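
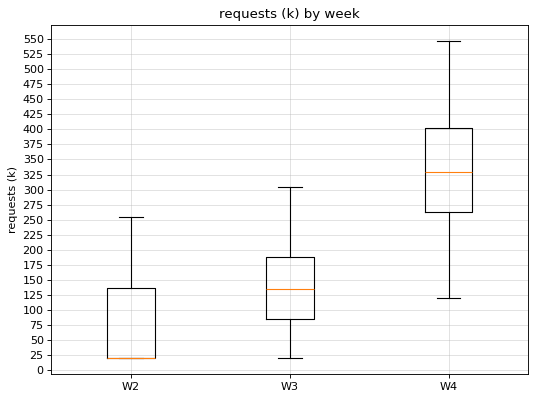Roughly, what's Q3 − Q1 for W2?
≈ 100

Q3 ≈ 125, Q1 ≈ 25; IQR ≈ 100.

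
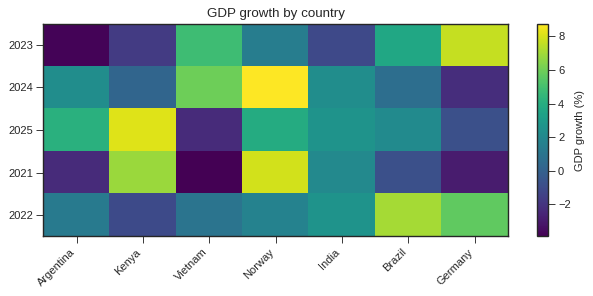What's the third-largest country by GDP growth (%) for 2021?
Top 4 for 2021: Norway ≈ 8, Kenya ≈ 6, India ≈ 2, Brazil ≈ 0.

India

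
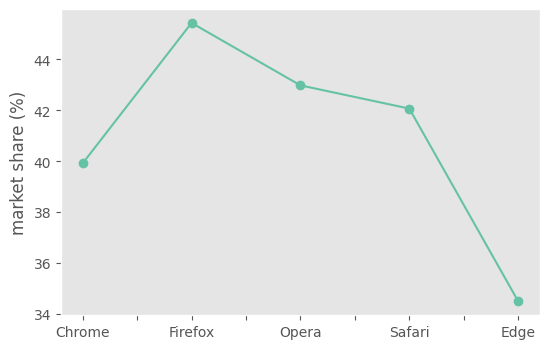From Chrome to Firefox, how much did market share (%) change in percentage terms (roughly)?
Chrome ≈ 40, Firefox ≈ 45; (45 − 40) / 40 ≈ +12.5%.

≈ +12.5%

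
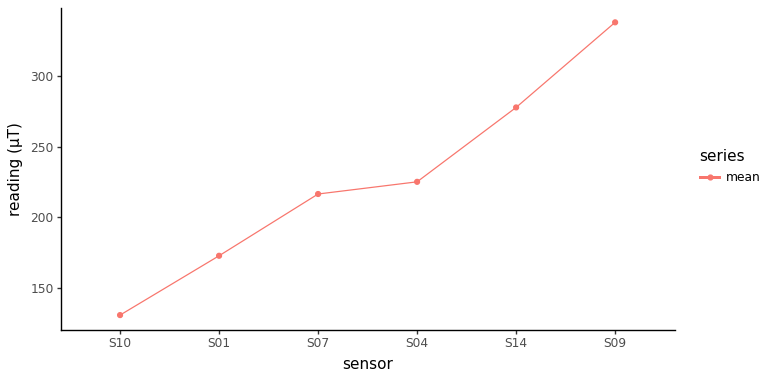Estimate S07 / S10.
≈ 1.57×

S07 ≈ 220, S10 ≈ 140; 220/140 ≈ 1.57.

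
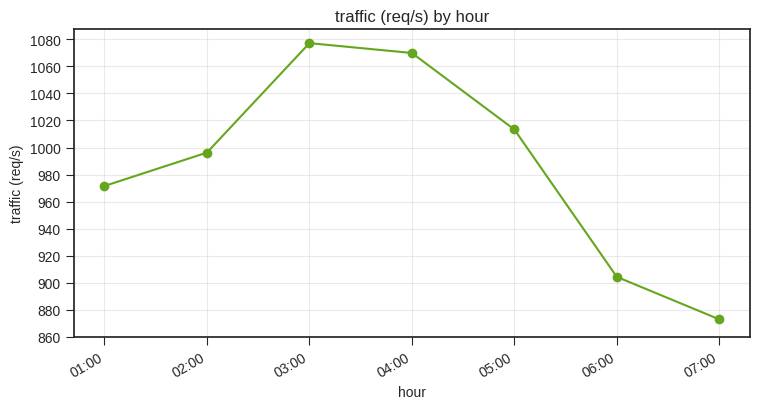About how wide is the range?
≈ 200

Max 03:00 ≈ 1080, min 07:00 ≈ 880; range ≈ 200.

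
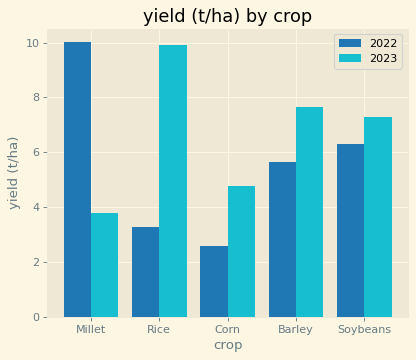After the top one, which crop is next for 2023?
Top 3 for 2023: Rice ≈ 10, Barley ≈ 8, Soybeans ≈ 7.

Barley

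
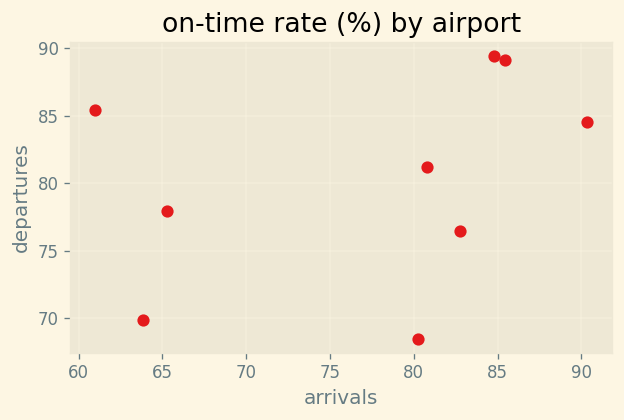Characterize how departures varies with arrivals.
positive, weak

Points are positively correlated; weak (|r| ≈ 0.3).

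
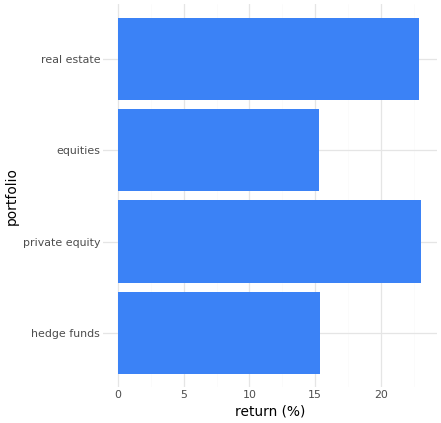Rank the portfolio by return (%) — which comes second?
Top 3: private equity ≈ 24, real estate ≈ 22, hedge funds ≈ 16.

real estate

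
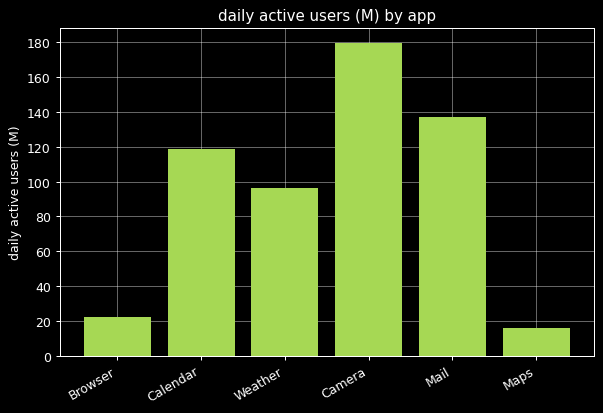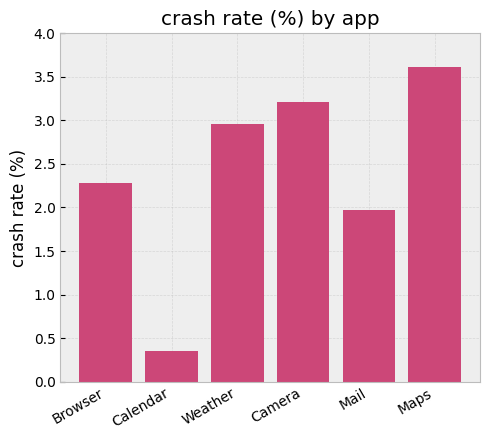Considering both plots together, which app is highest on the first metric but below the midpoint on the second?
Mail

Chart 2 median crash rate (%) ≈ 2.5; below-median apps: Browser, Calendar, Mail. Among those, Mail has the highest daily active users (M) (≈ 140).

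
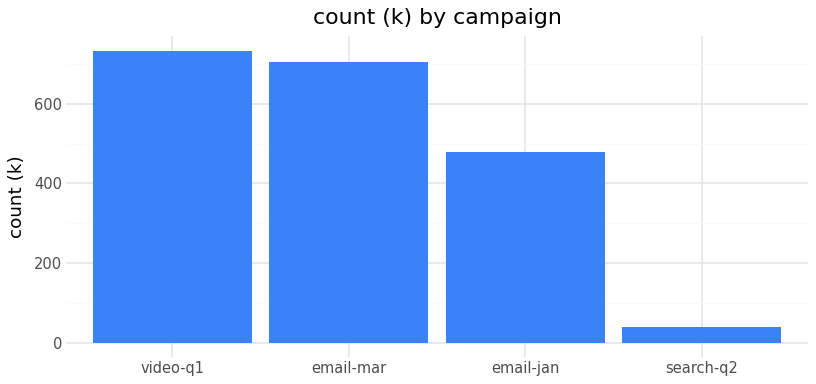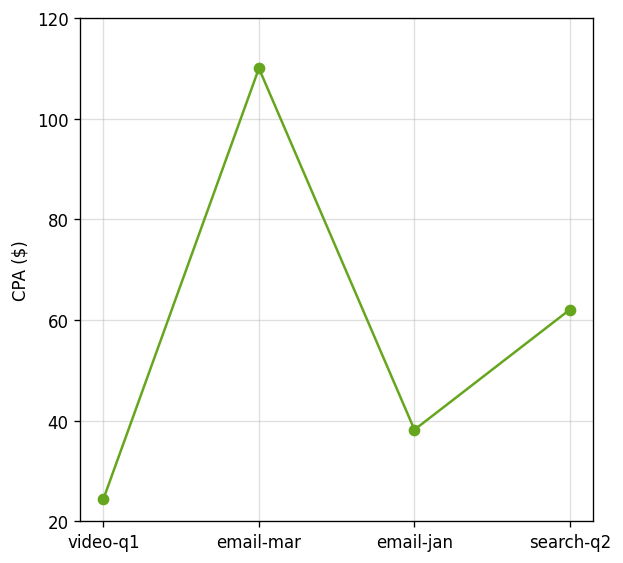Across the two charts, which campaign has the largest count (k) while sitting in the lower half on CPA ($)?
Chart 2 median CPA ($) ≈ 60; below-median campaigns: video-q1, email-jan. Among those, video-q1 has the highest count (k) (≈ 700).

video-q1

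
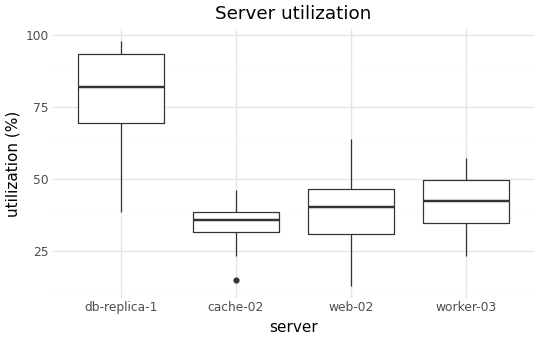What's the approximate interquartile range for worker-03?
Q3 ≈ 50, Q1 ≈ 35; IQR ≈ 15.

≈ 15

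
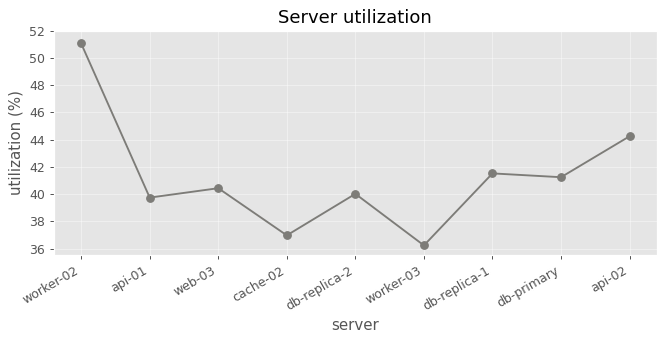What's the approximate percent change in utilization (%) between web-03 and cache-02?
web-03 ≈ 40, cache-02 ≈ 36; (36 − 40) / 40 ≈ -10%.

≈ -10%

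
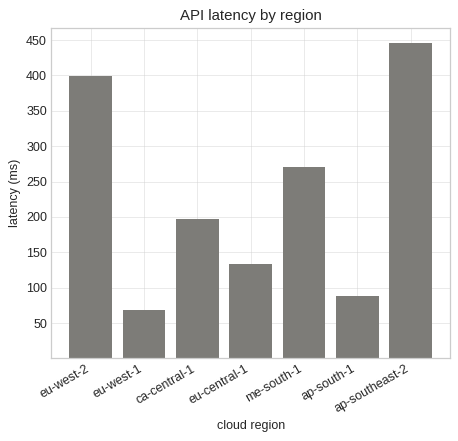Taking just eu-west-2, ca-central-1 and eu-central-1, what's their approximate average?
(400 + 200 + 150) / 3 ≈ 250.

≈ 250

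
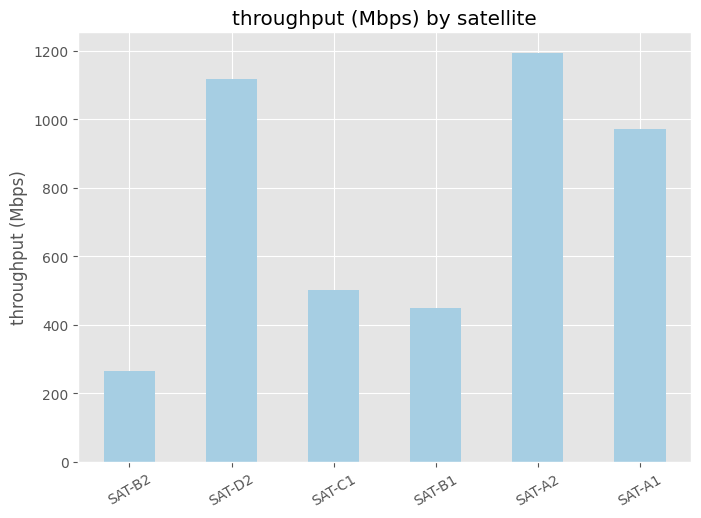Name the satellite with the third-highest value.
SAT-A1

Top 4: SAT-A2 ≈ 1200, SAT-D2 ≈ 1100, SAT-A1 ≈ 1000, SAT-C1 ≈ 500.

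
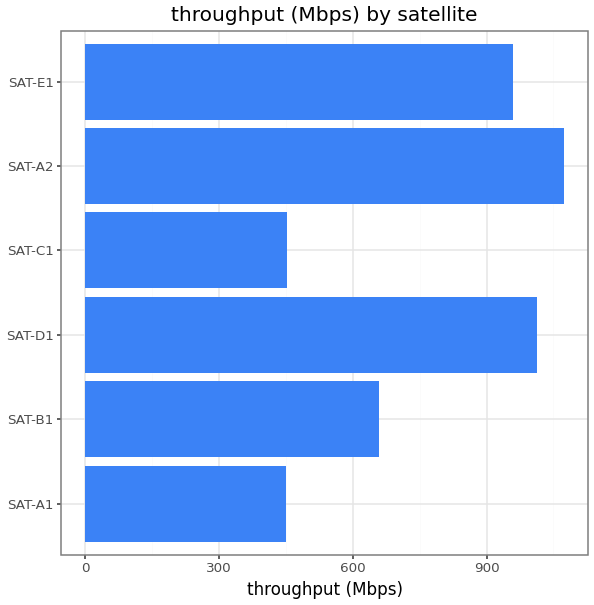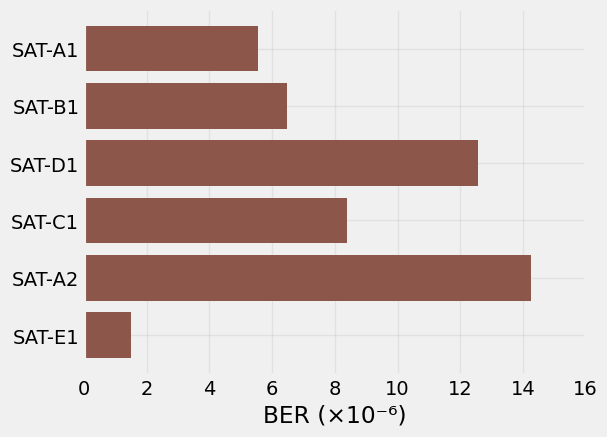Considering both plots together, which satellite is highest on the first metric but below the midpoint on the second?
Chart 2 median BER (×10⁻⁶) ≈ 8; below-median satellites: SAT-A1, SAT-B1, SAT-E1. Among those, SAT-E1 has the highest throughput (Mbps) (≈ 1000).

SAT-E1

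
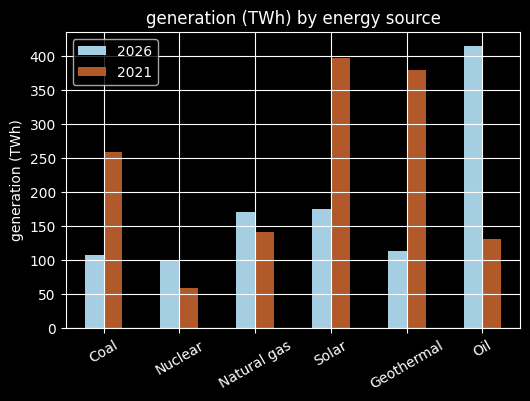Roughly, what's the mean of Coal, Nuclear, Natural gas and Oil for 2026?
(100 + 100 + 150 + 400) / 4 ≈ 188.

≈ 188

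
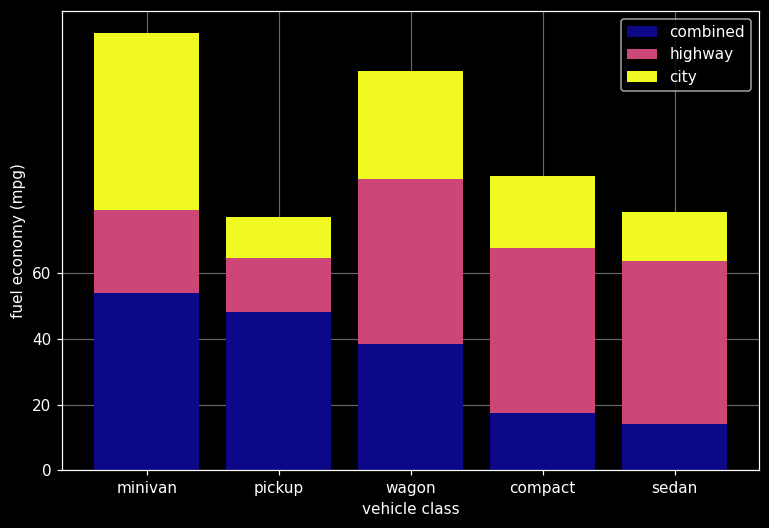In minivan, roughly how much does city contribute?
city top ≈ 140, bottom ≈ 80; segment ≈ 60.

≈ 60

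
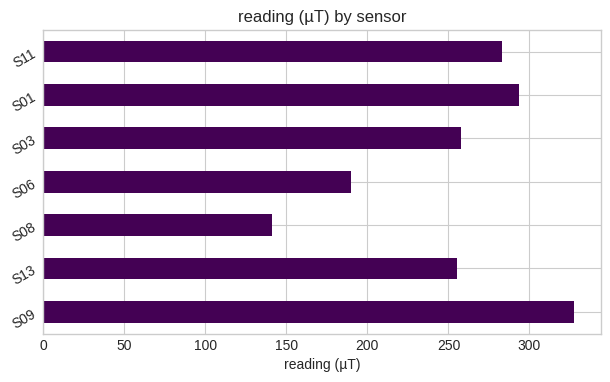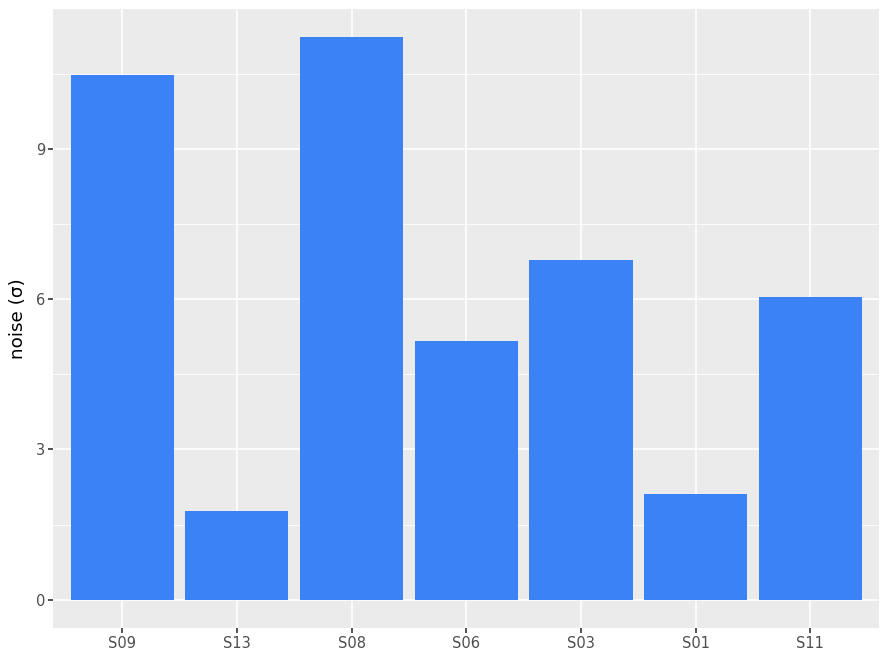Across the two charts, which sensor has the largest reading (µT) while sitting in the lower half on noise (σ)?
Chart 2 median noise (σ) ≈ 6; below-median sensors: S13, S06, S01. Among those, S01 has the highest reading (µT) (≈ 300).

S01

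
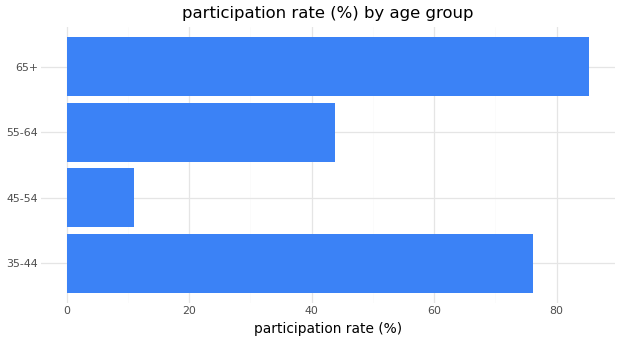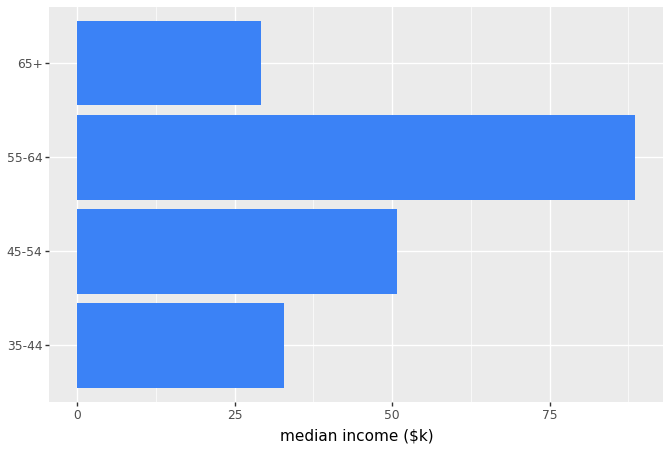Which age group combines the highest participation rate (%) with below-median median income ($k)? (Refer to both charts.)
65+

Chart 2 median median income ($k) ≈ 40; below-median age groups: 35-44, 65+. Among those, 65+ has the highest participation rate (%) (≈ 90).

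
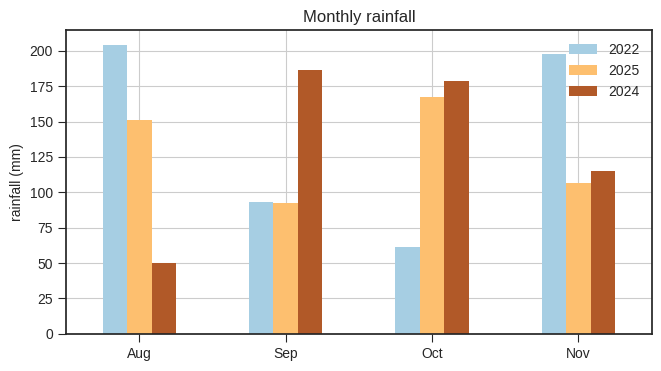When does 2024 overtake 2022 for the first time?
Sep

Aug: 2024 ≈ 40 vs 2022 ≈ 200 (not yet); Sep: 2024 ≈ 180 vs 2022 ≈ 100 (first crossover).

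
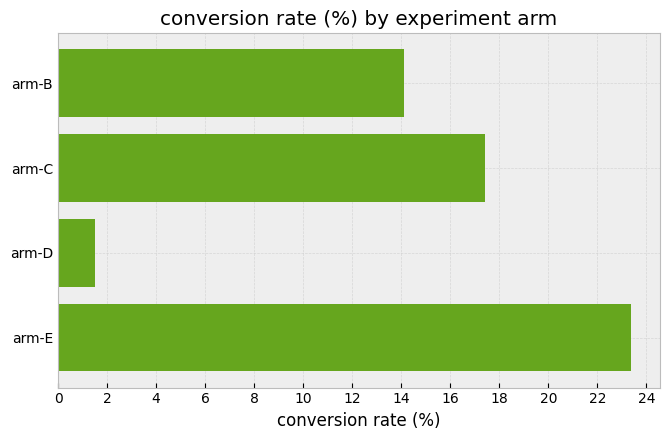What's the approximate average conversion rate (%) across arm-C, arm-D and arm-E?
≈ 15

(18 + 2 + 24) / 3 ≈ 15.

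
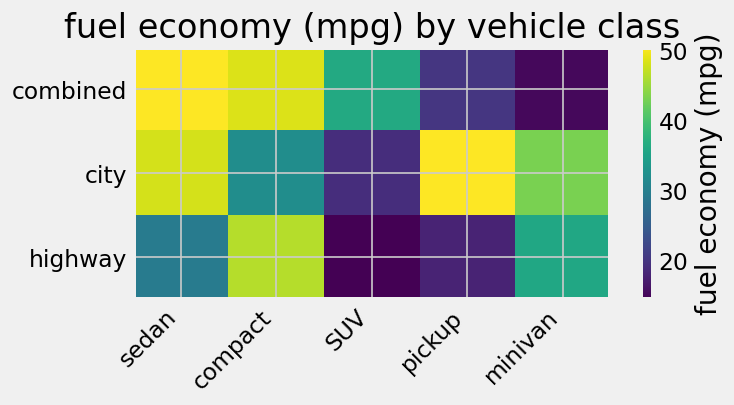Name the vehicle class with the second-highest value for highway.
minivan

Top 3 for highway: compact ≈ 45, minivan ≈ 35, sedan ≈ 30.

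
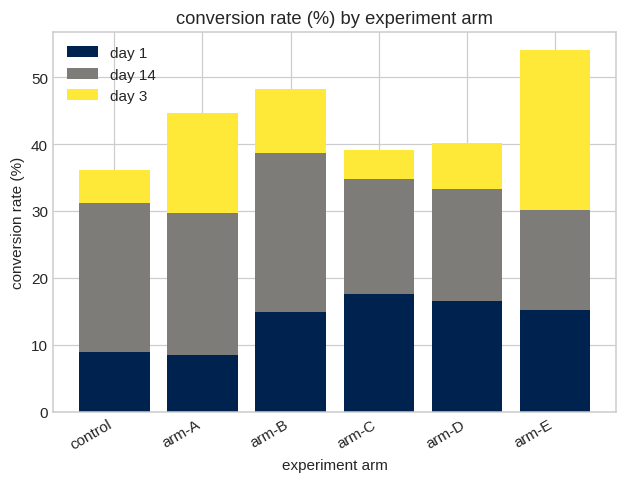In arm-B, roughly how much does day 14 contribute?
≈ 25

day 14 top ≈ 40, bottom ≈ 15; segment ≈ 25.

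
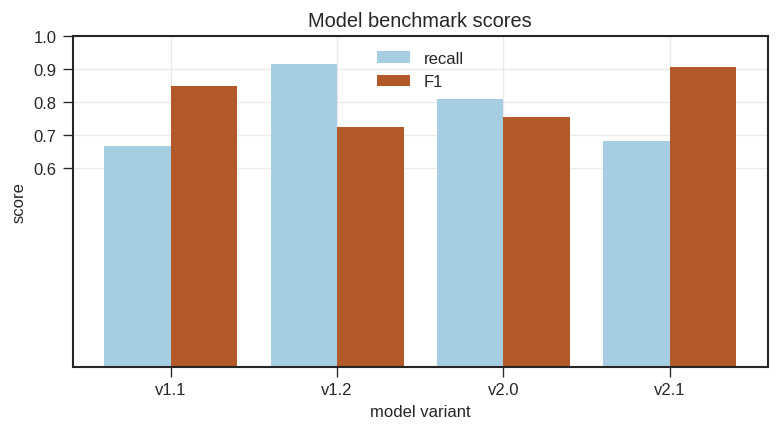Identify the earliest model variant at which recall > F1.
v1.2

v1.1: recall ≈ 0.7 vs F1 ≈ 0.8 (not yet); v1.2: recall ≈ 0.9 vs F1 ≈ 0.7 (first crossover).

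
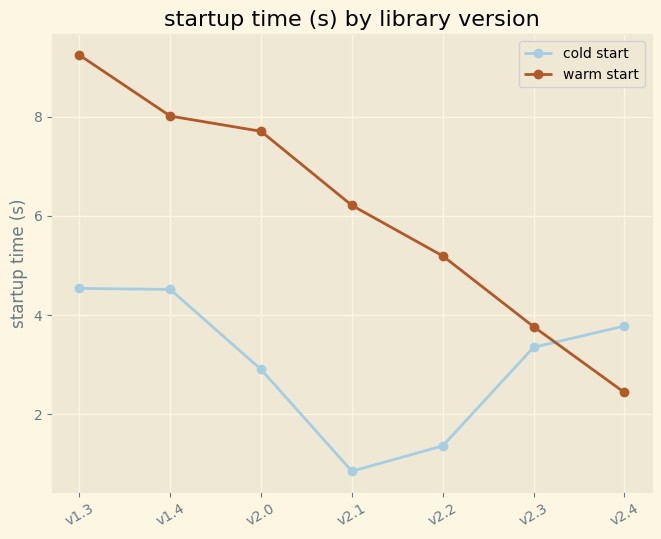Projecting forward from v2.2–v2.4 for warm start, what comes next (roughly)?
≈ 0.5

Last three: 5, 4, 2 → slope ≈ -1.5/step → next ≈ 0.5.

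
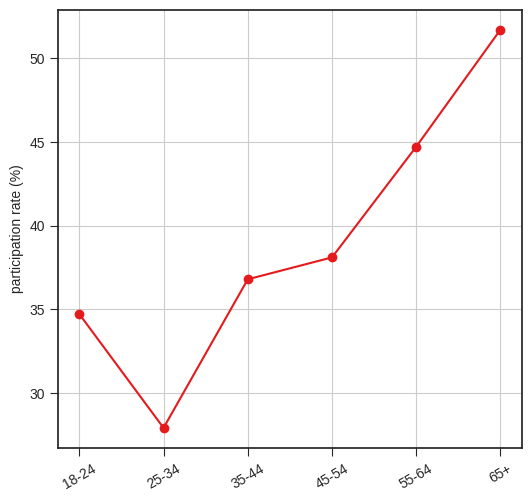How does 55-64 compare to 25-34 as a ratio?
55-64 ≈ 44, 25-34 ≈ 28; 44/28 ≈ 1.57.

≈ 1.57×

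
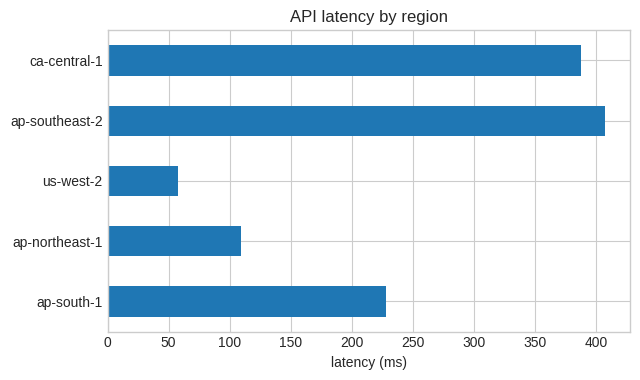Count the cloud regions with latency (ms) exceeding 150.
3

Above 150: ap-south-1, ap-southeast-2, ca-central-1.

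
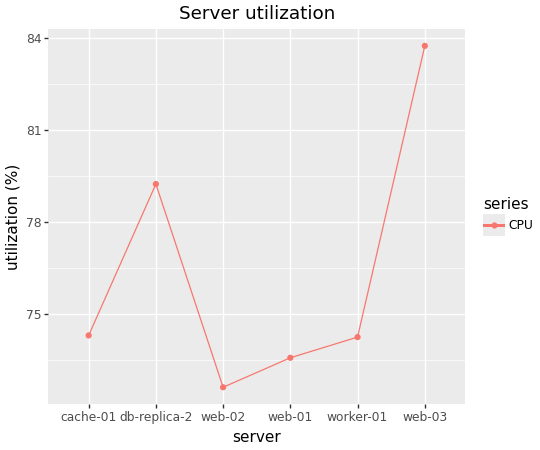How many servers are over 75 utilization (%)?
Above 75: db-replica-2, web-03.

2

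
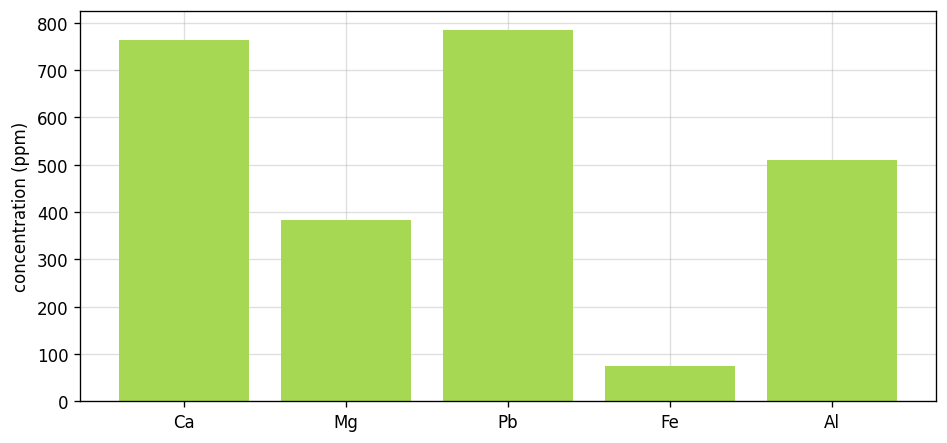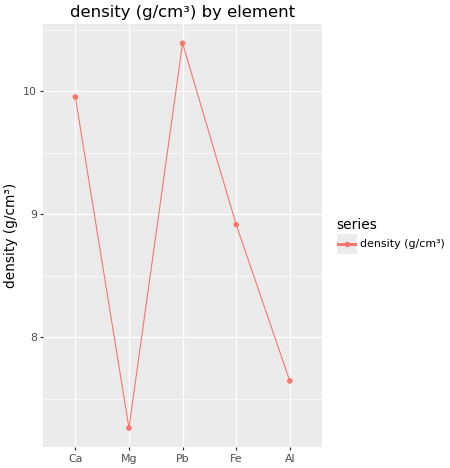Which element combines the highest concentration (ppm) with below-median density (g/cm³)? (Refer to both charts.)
Al

Chart 2 median density (g/cm³) ≈ 9; below-median elements: Mg, Al. Among those, Al has the highest concentration (ppm) (≈ 500).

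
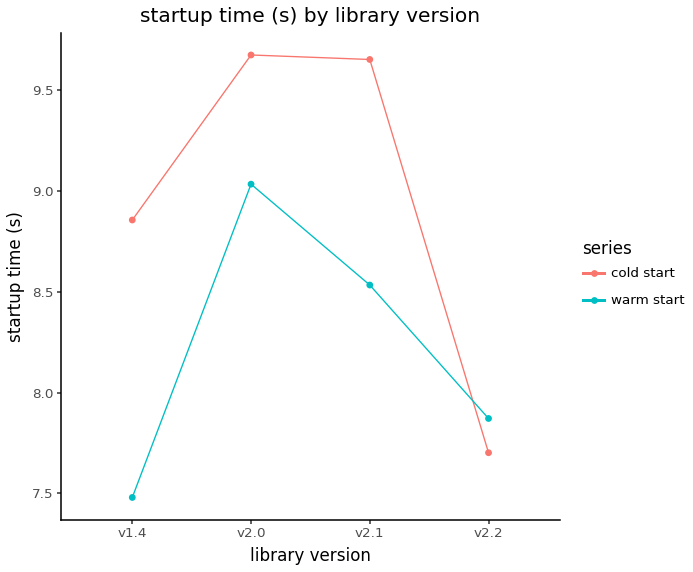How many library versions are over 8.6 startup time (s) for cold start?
Above 8.6: v1.4, v2.0, v2.1.

3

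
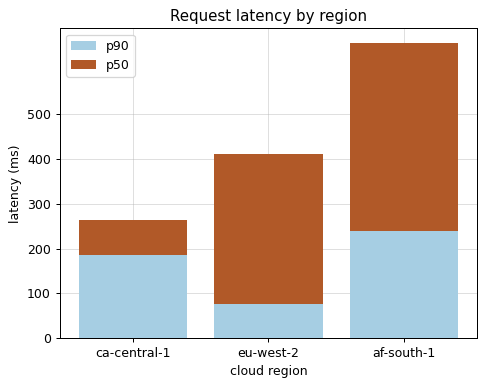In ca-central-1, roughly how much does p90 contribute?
≈ 200

p90 top ≈ 200, bottom ≈ 0; segment ≈ 200.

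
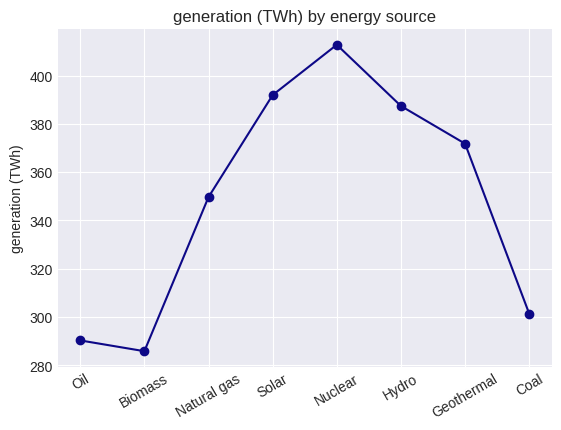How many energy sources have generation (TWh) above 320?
5

Above 320: Natural gas, Solar, Nuclear, Hydro, Geothermal.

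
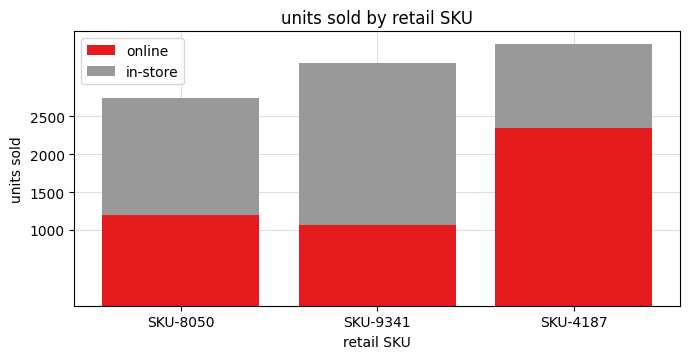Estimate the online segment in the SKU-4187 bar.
≈ 2500

online top ≈ 2500, bottom ≈ 0; segment ≈ 2500.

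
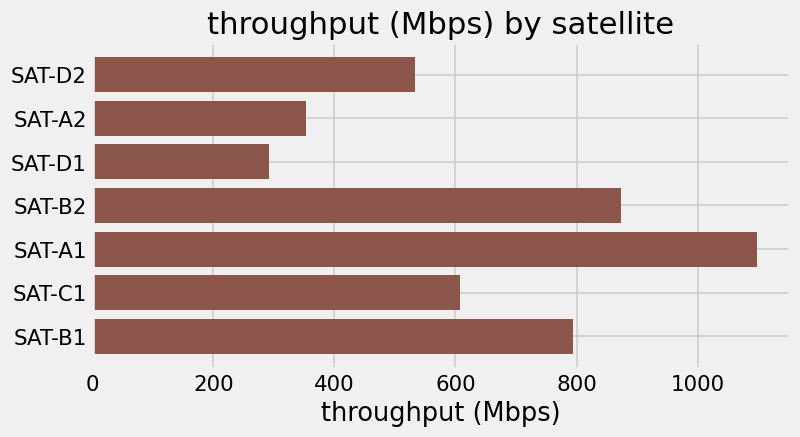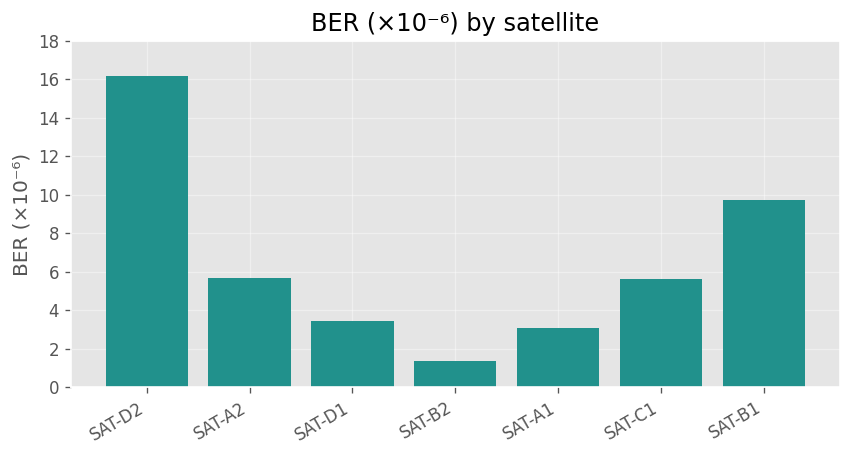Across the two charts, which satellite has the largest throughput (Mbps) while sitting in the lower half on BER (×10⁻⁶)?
SAT-A1

Chart 2 median BER (×10⁻⁶) ≈ 6; below-median satellites: SAT-D1, SAT-B2, SAT-A1. Among those, SAT-A1 has the highest throughput (Mbps) (≈ 1000).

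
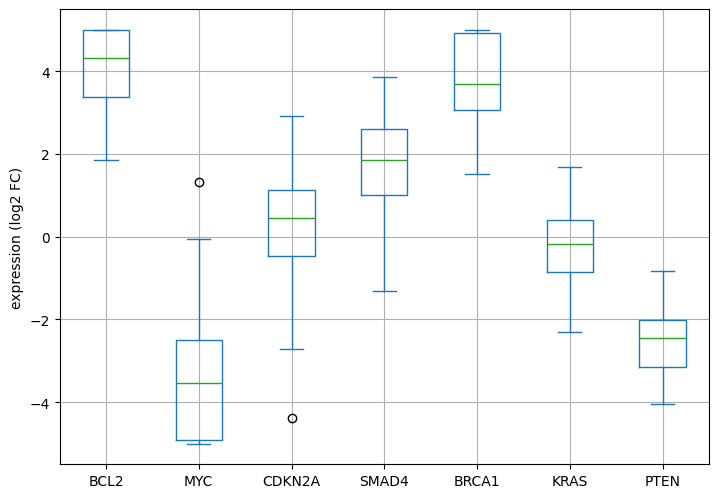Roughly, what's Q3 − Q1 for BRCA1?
Q3 ≈ 5, Q1 ≈ 3; IQR ≈ 2.

≈ 2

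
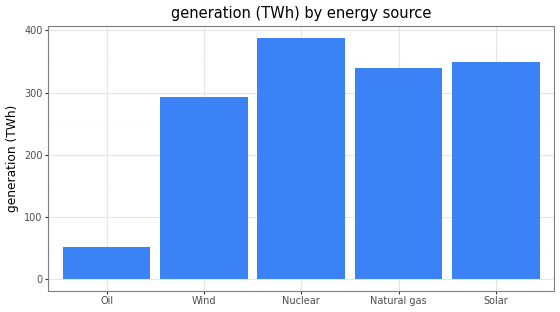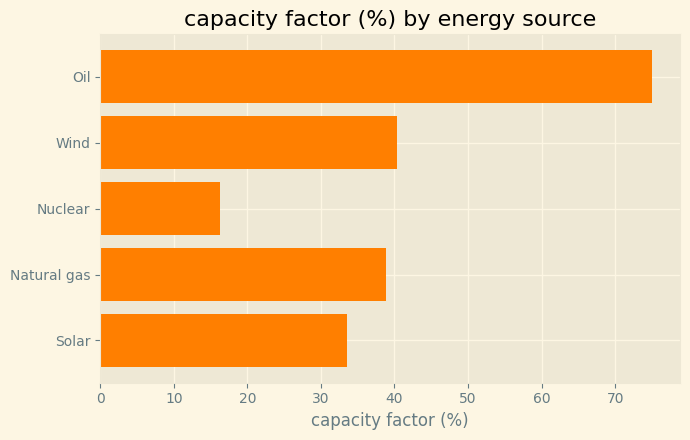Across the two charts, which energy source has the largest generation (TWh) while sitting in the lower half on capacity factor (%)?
Chart 2 median capacity factor (%) ≈ 40; below-median energy sources: Nuclear, Solar. Among those, Nuclear has the highest generation (TWh) (≈ 400).

Nuclear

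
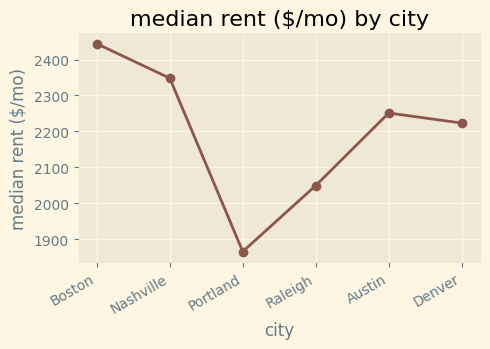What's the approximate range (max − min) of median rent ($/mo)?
Max Boston ≈ 2450, min Portland ≈ 1850; range ≈ 600.

≈ 600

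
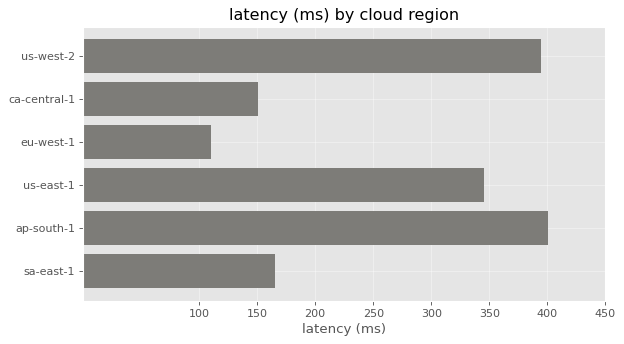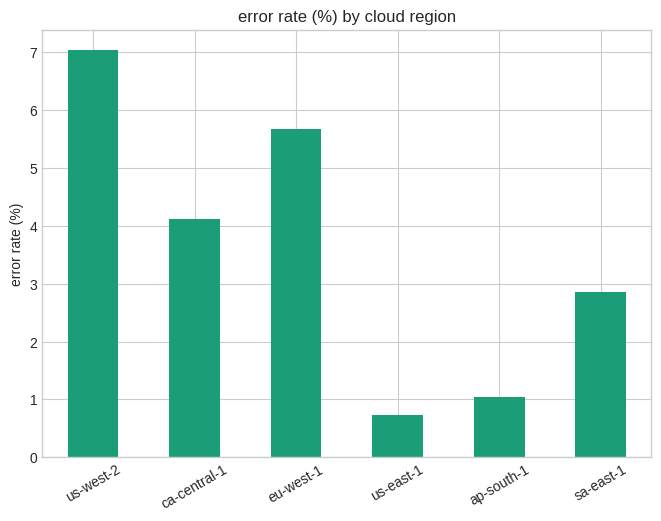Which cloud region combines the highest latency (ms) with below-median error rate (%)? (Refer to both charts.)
Chart 2 median error rate (%) ≈ 3; below-median cloud regions: us-east-1, ap-south-1, sa-east-1. Among those, ap-south-1 has the highest latency (ms) (≈ 400).

ap-south-1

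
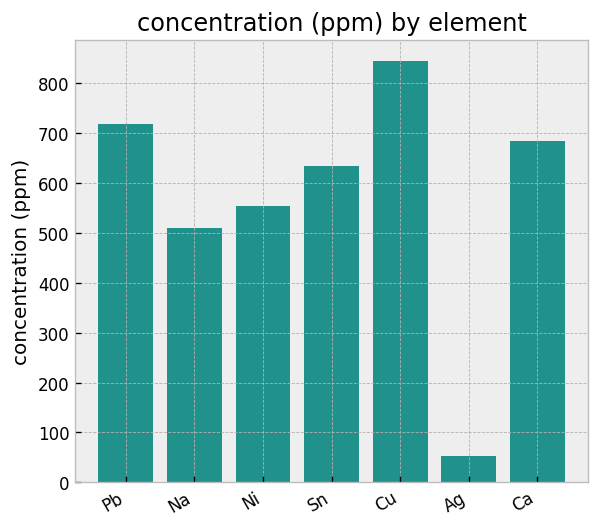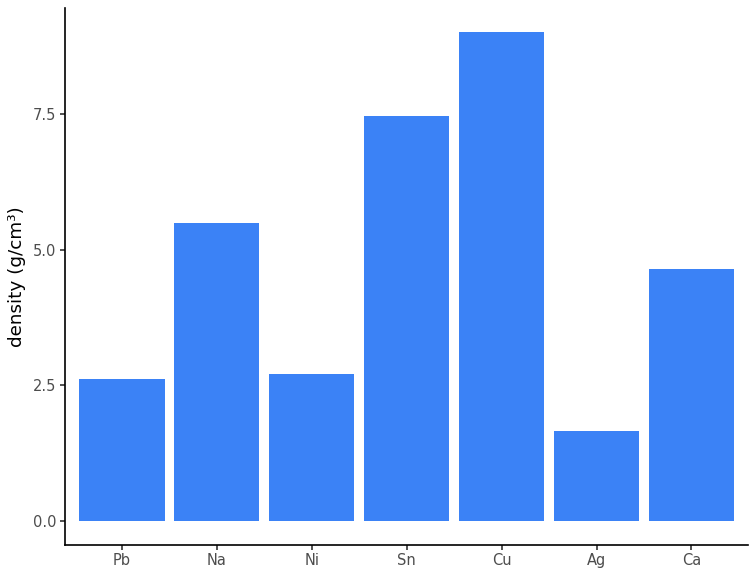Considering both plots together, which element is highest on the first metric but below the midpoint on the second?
Pb

Chart 2 median density (g/cm³) ≈ 5; below-median elements: Pb, Ni, Ag. Among those, Pb has the highest concentration (ppm) (≈ 700).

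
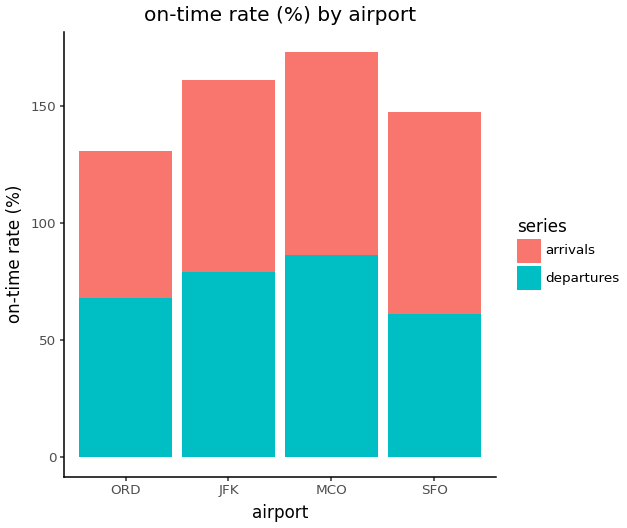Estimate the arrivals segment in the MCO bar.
arrivals top ≈ 180, bottom ≈ 80; segment ≈ 100.

≈ 100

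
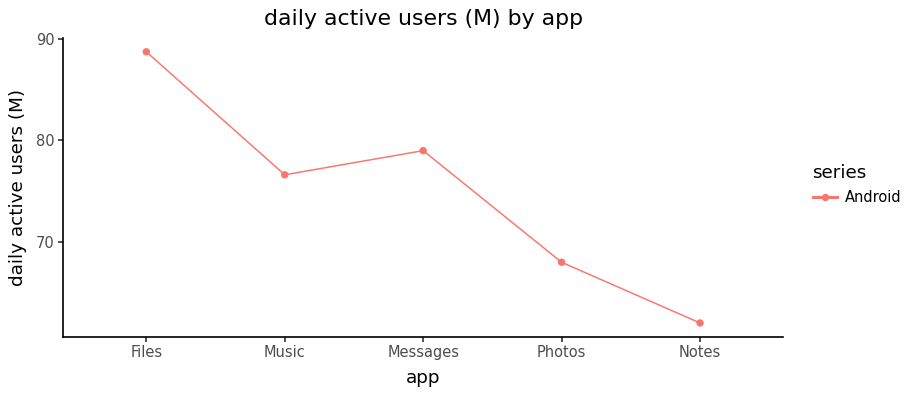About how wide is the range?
Max Files ≈ 90, min Notes ≈ 60; range ≈ 30.

≈ 30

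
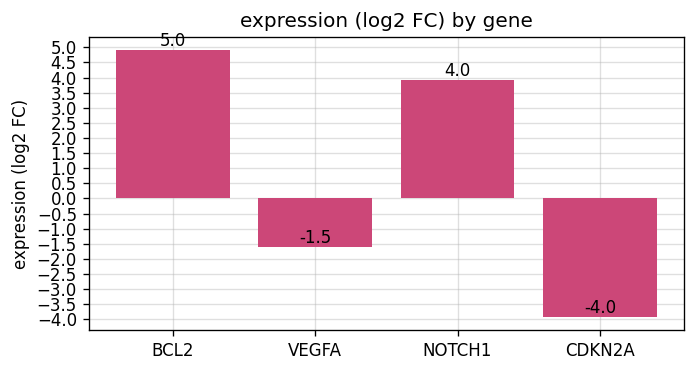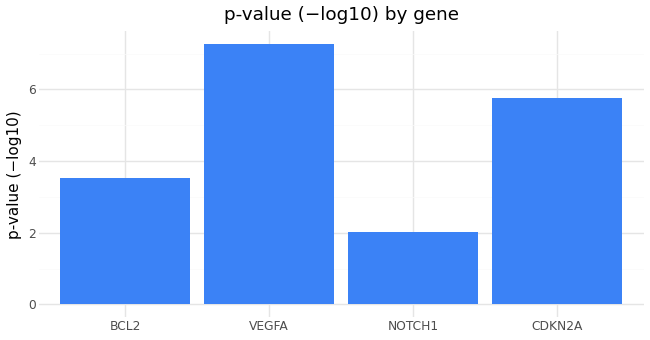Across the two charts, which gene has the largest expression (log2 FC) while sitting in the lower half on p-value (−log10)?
Chart 2 median p-value (−log10) ≈ 5; below-median genes: BCL2, NOTCH1. Among those, BCL2 has the highest expression (log2 FC) (≈ 5).

BCL2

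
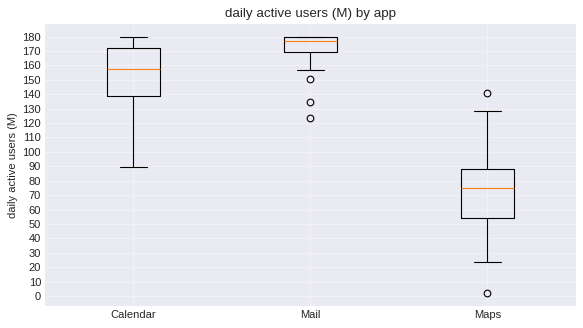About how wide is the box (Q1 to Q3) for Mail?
≈ 10

Q3 ≈ 180, Q1 ≈ 170; IQR ≈ 10.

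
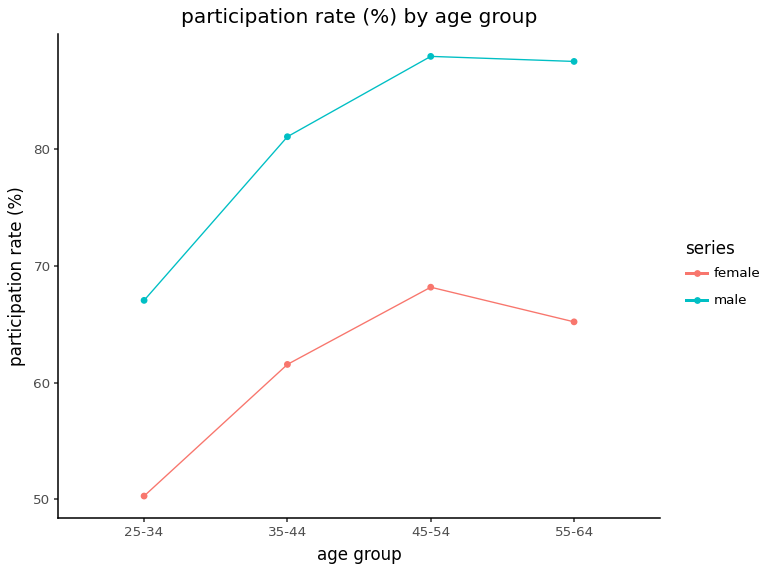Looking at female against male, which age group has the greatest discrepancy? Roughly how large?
55-64, ≈ 25 %

55-64: female ≈ 65, male ≈ 90 → gap ≈ 25. Next-largest (45-54) is only ≈ 20.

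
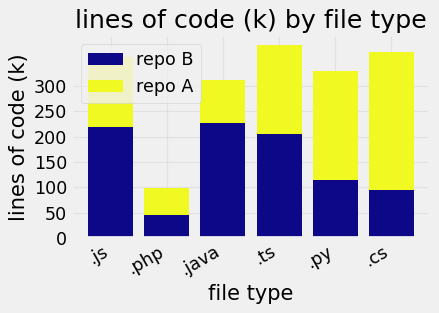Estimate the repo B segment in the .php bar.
≈ 50

repo B top ≈ 50, bottom ≈ 0; segment ≈ 50.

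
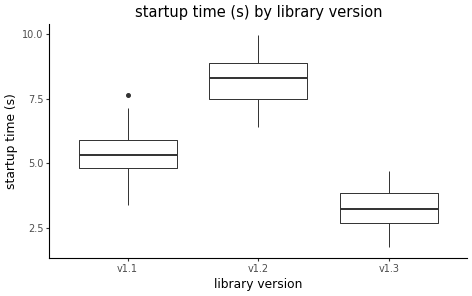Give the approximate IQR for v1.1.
Q3 ≈ 6.0, Q1 ≈ 5.0; IQR ≈ 1.0.

≈ 1.0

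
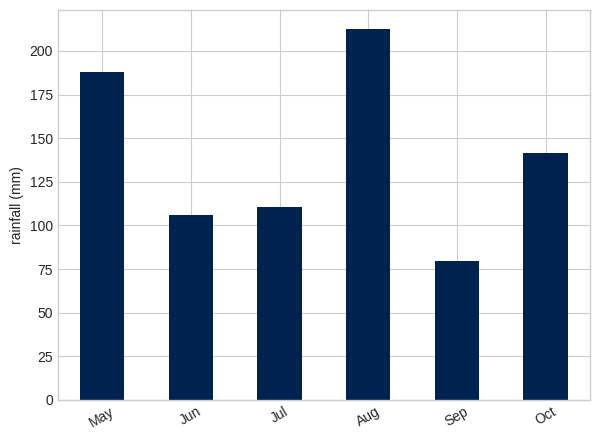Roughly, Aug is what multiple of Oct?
≈ 1.57×

Aug ≈ 220, Oct ≈ 140; 220/140 ≈ 1.57.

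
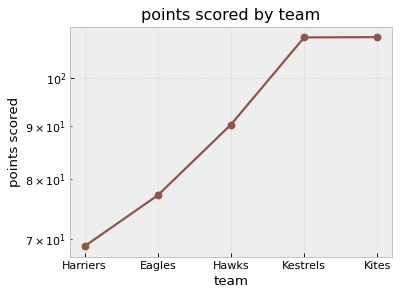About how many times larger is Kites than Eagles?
Kites ≈ 110, Eagles ≈ 75; 110/75 ≈ 1.47.

≈ 1.47×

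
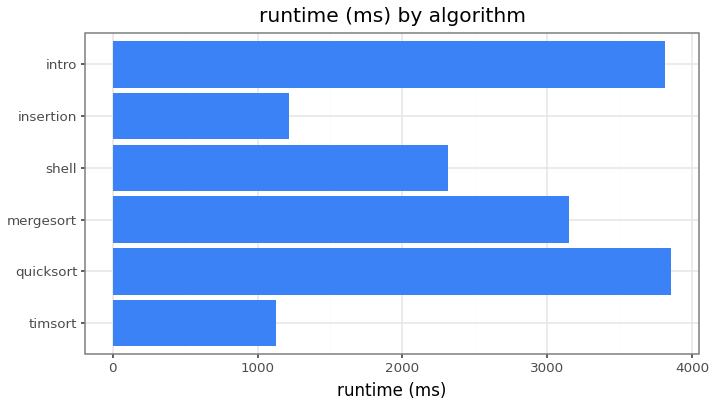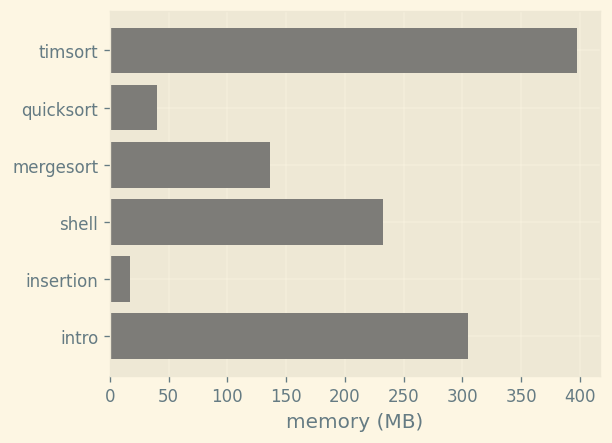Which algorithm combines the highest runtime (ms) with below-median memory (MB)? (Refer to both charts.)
quicksort

Chart 2 median memory (MB) ≈ 200; below-median algorithms: quicksort, mergesort, insertion. Among those, quicksort has the highest runtime (ms) (≈ 4000).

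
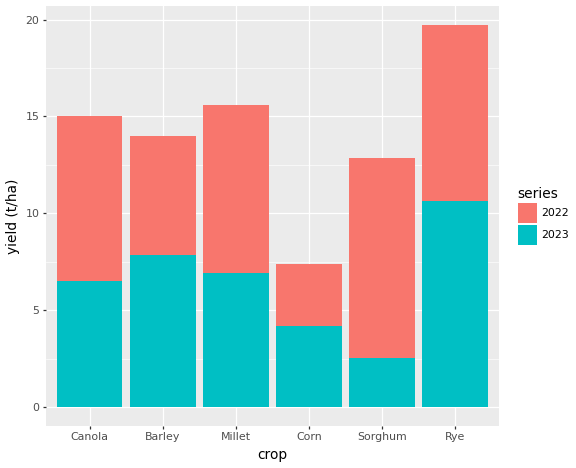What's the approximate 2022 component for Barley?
2022 top ≈ 14, bottom ≈ 8; segment ≈ 6.

≈ 6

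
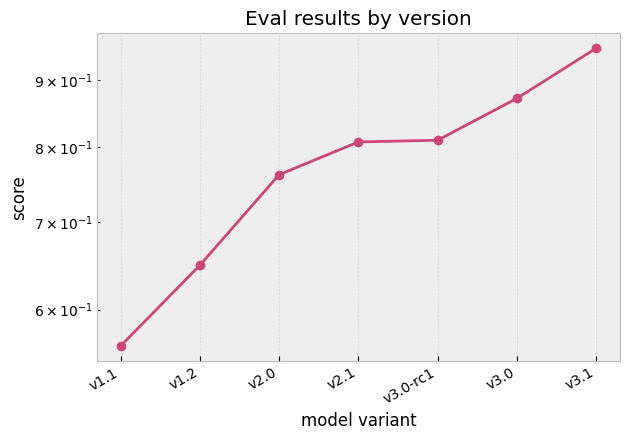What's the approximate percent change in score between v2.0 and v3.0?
v2.0 ≈ 0.75, v3.0 ≈ 0.85; (0.85 − 0.75) / 0.75 ≈ +13.3%.

≈ +13.3%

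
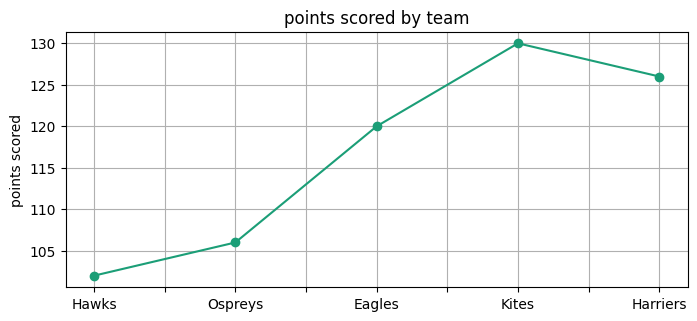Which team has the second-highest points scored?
Top 3: Kites ≈ 130, Harriers ≈ 125, Eagles ≈ 120.

Harriers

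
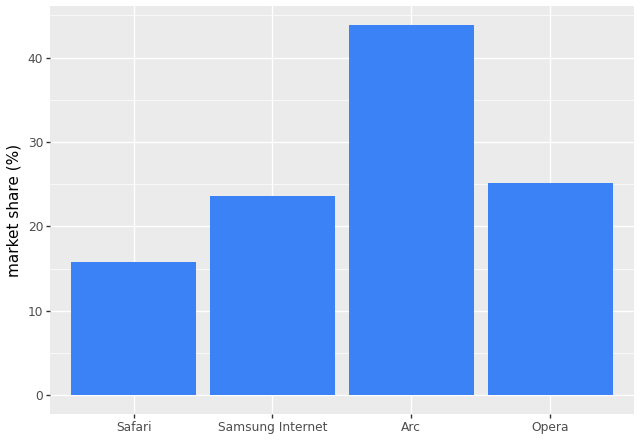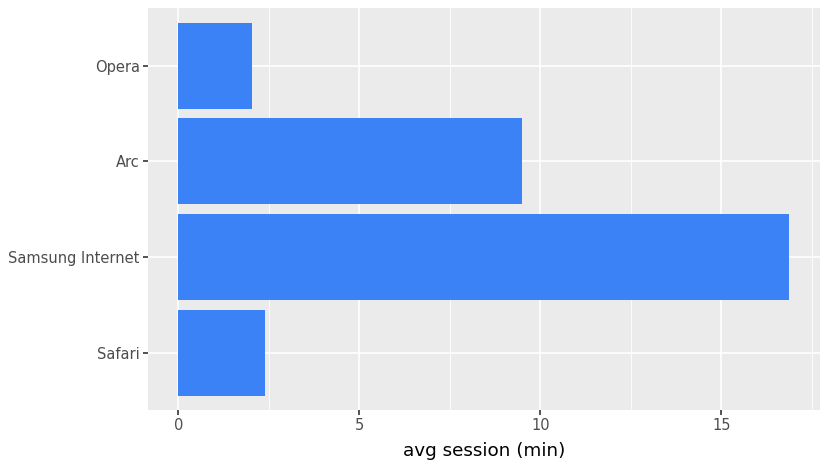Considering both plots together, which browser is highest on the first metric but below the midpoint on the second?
Chart 2 median avg session (min) ≈ 6; below-median browsers: Safari, Opera. Among those, Opera has the highest market share (%) (≈ 25).

Opera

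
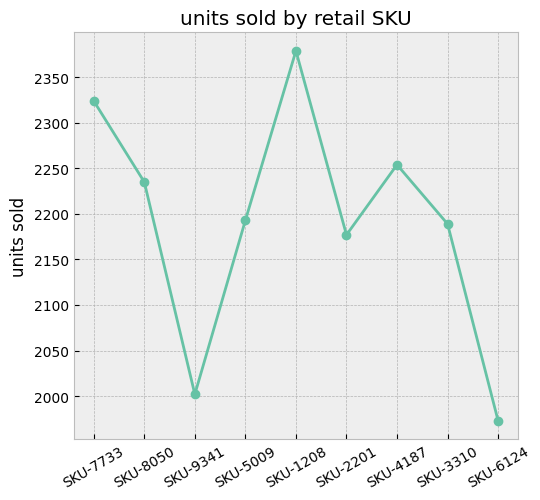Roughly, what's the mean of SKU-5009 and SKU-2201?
(2200 + 2200) / 2 ≈ 2200.

≈ 2200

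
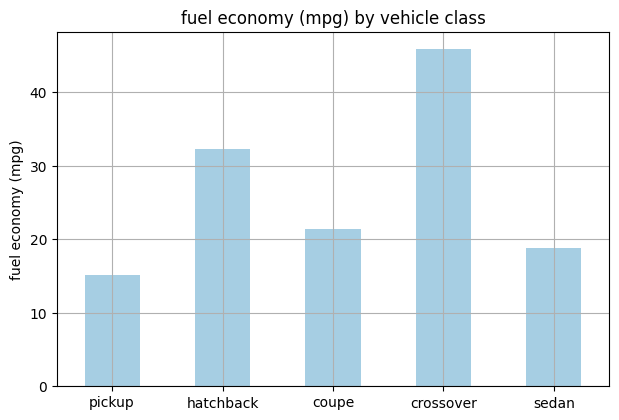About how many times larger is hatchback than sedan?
hatchback ≈ 30, sedan ≈ 20; 30/20 ≈ 1.5.

≈ 1.5×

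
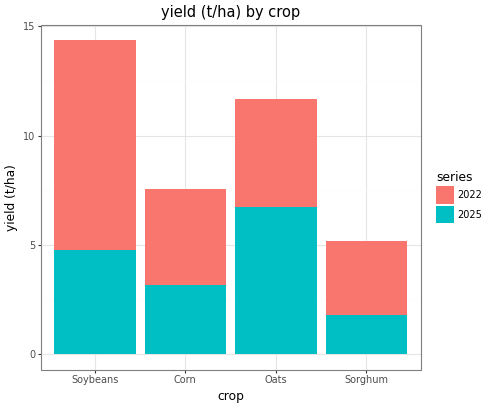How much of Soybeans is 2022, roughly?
2022 top ≈ 14, bottom ≈ 4; segment ≈ 10.

≈ 10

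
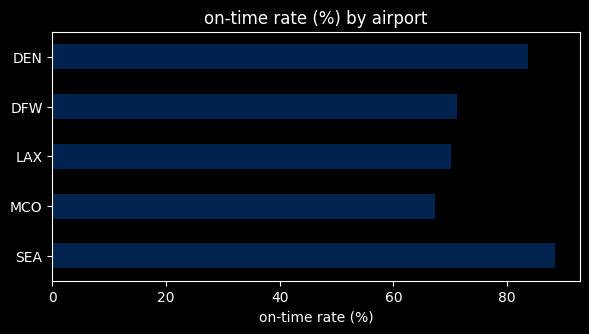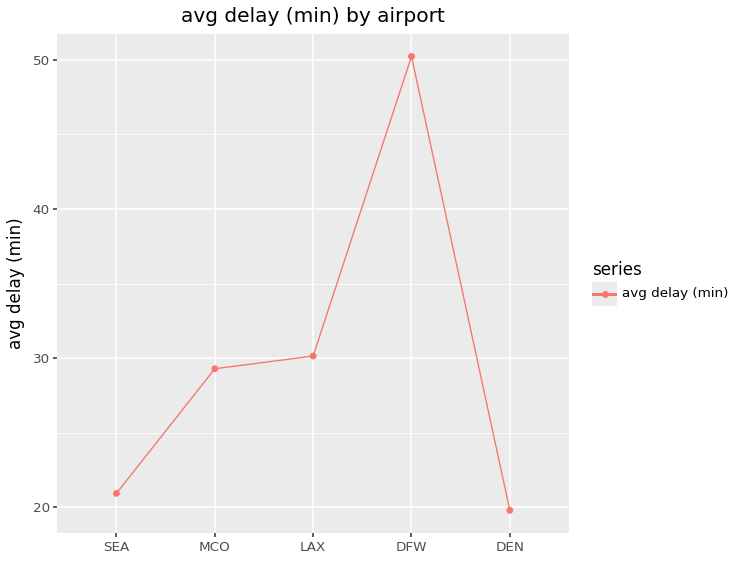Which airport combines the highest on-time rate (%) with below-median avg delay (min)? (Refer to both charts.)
Chart 2 median avg delay (min) ≈ 30; below-median airports: SEA, DEN. Among those, SEA has the highest on-time rate (%) (≈ 90).

SEA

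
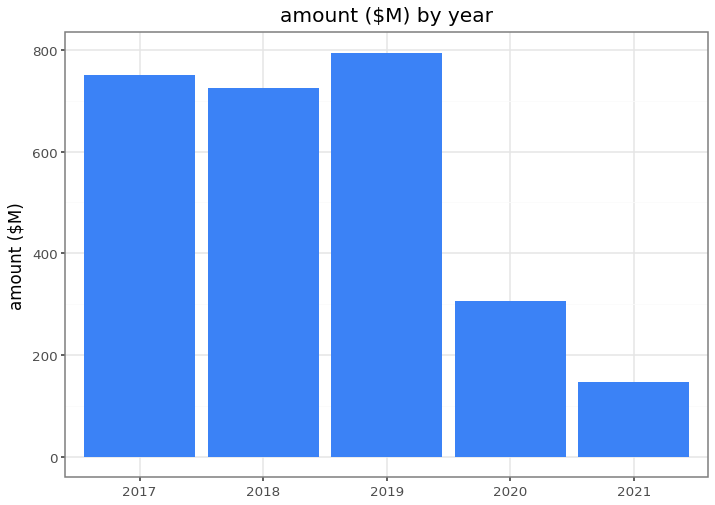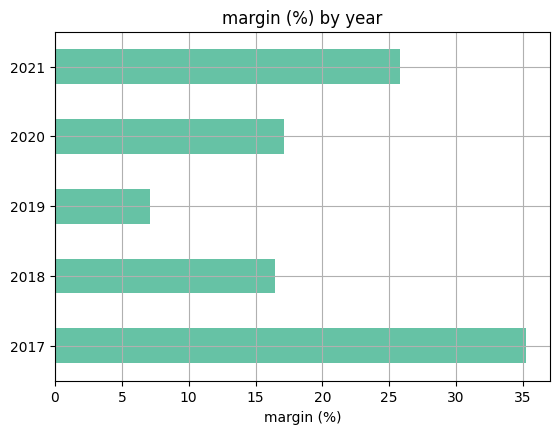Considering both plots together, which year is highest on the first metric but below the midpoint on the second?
Chart 2 median margin (%) ≈ 15; below-median years: 2018, 2019. Among those, 2019 has the highest amount ($M) (≈ 800).

2019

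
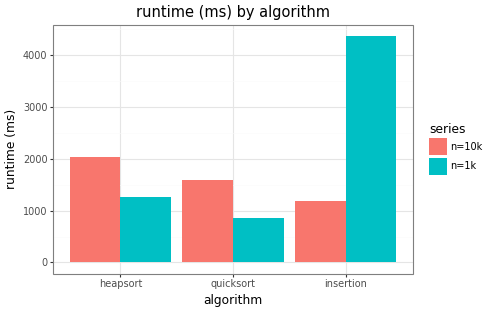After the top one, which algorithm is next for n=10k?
Top 3 for n=10k: heapsort ≈ 2000, quicksort ≈ 1500, insertion ≈ 1000.

quicksort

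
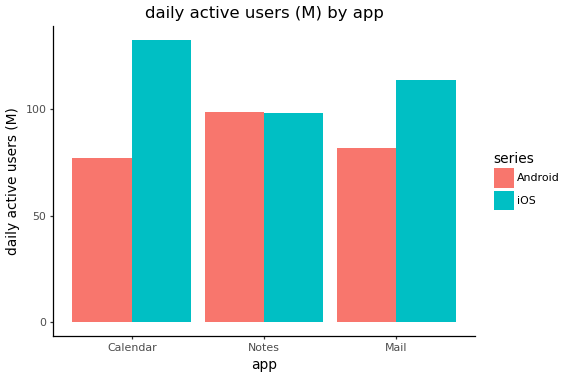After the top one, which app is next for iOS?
Top 3 for iOS: Calendar ≈ 140, Mail ≈ 120, Notes ≈ 100.

Mail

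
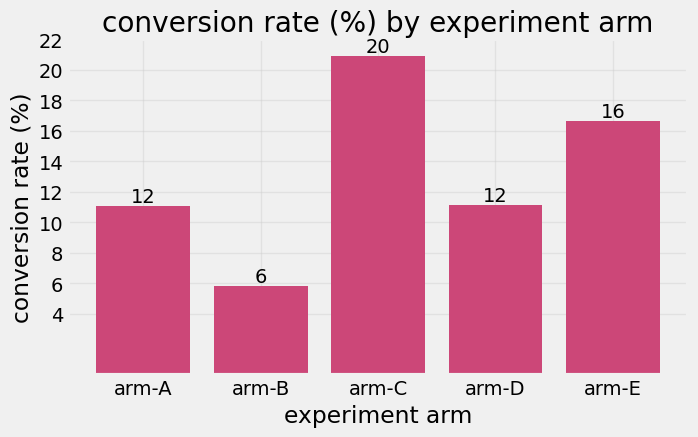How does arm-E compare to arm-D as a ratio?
≈ 1.33×

arm-E ≈ 16, arm-D ≈ 12; 16/12 ≈ 1.33.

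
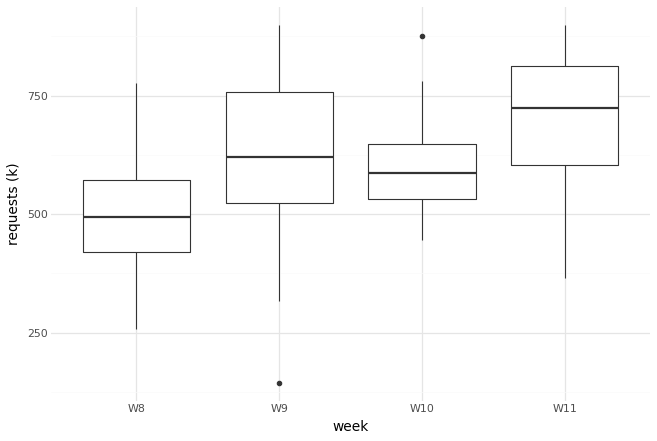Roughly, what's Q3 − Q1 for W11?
≈ 220

Q3 ≈ 820, Q1 ≈ 600; IQR ≈ 220.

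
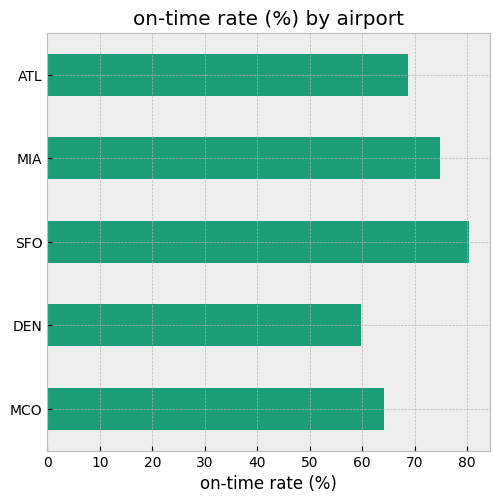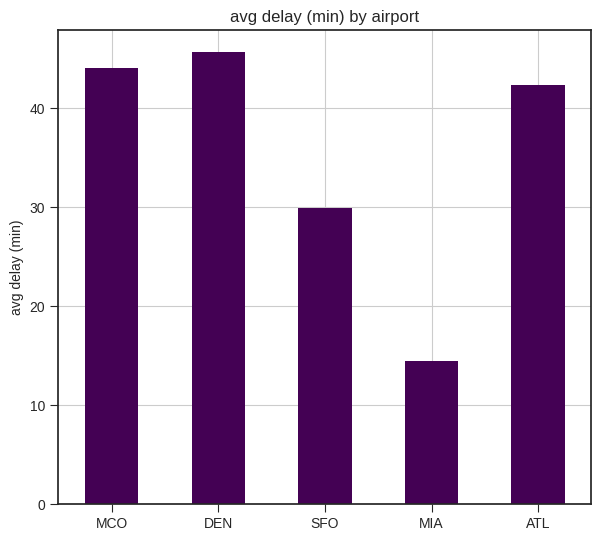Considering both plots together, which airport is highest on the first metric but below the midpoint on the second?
SFO

Chart 2 median avg delay (min) ≈ 40; below-median airports: SFO, MIA. Among those, SFO has the highest on-time rate (%) (≈ 80).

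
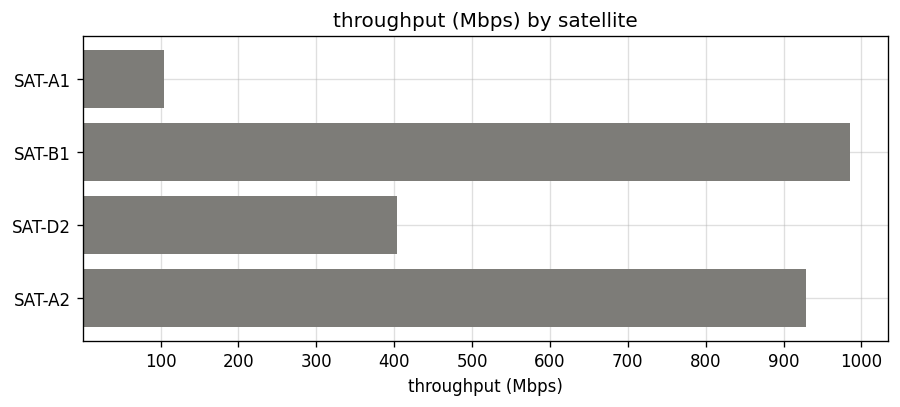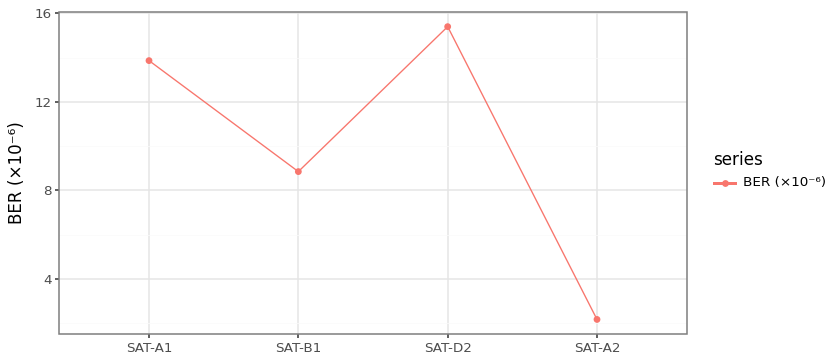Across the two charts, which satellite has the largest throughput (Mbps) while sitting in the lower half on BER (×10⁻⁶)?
Chart 2 median BER (×10⁻⁶) ≈ 12; below-median satellites: SAT-B1, SAT-A2. Among those, SAT-B1 has the highest throughput (Mbps) (≈ 1000).

SAT-B1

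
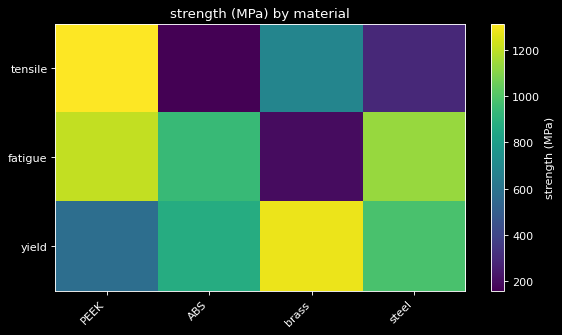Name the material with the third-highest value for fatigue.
ABS

Top 4 for fatigue: PEEK ≈ 1200, steel ≈ 1100, ABS ≈ 900, brass ≈ 200.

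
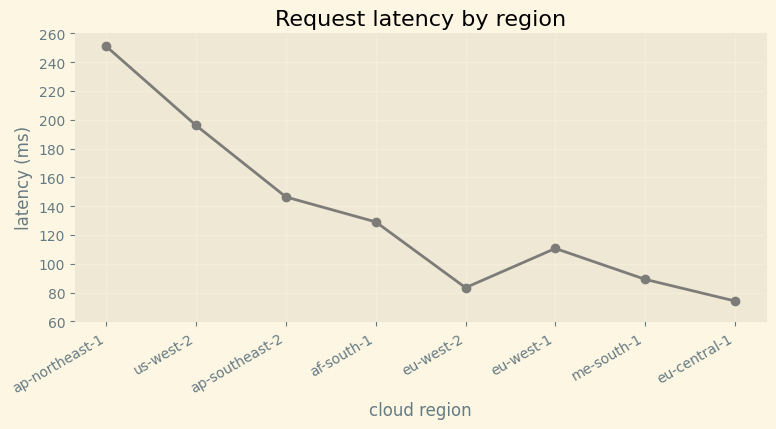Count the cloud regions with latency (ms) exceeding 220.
1

Above 220: ap-northeast-1.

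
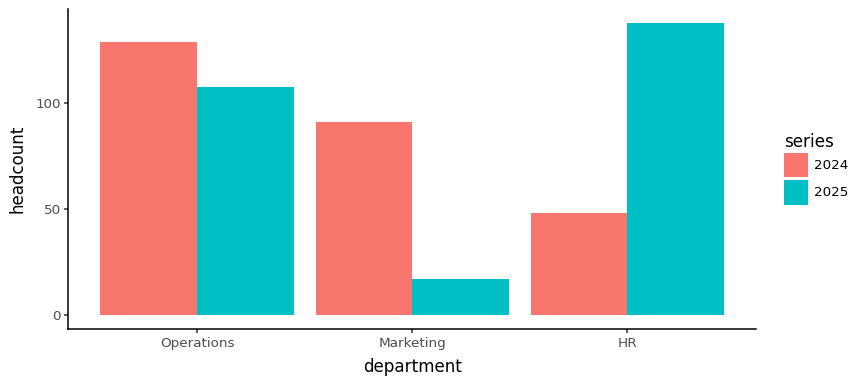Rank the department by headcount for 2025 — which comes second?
Top 3 for 2025: HR ≈ 140, Operations ≈ 100, Marketing ≈ 20.

Operations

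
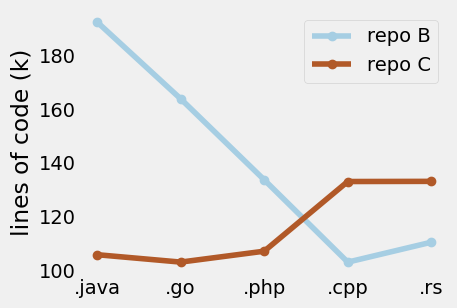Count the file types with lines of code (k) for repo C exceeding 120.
Above 120: .cpp, .rs.

2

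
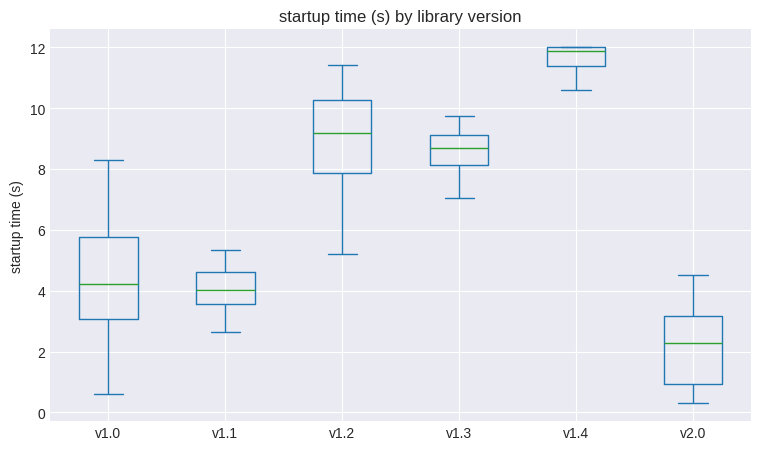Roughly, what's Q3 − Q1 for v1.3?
Q3 ≈ 9, Q1 ≈ 8; IQR ≈ 1.

≈ 1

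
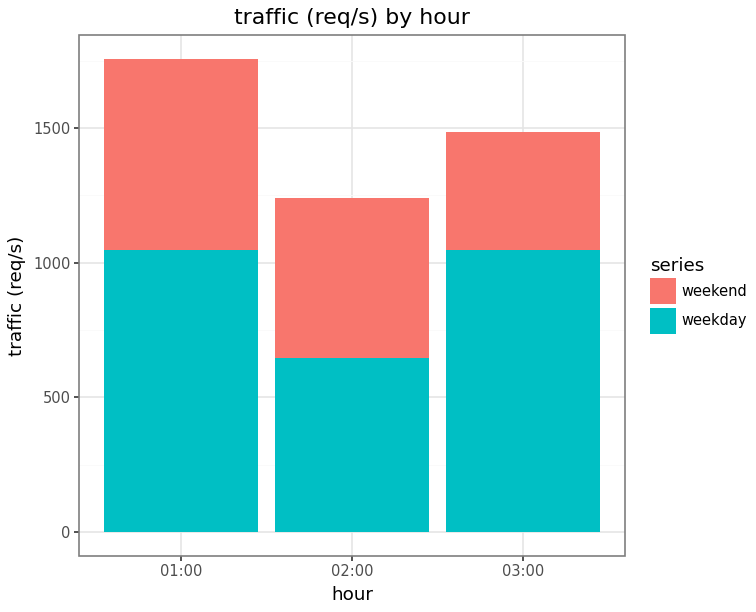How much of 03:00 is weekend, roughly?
≈ 400

weekend top ≈ 1400, bottom ≈ 1000; segment ≈ 400.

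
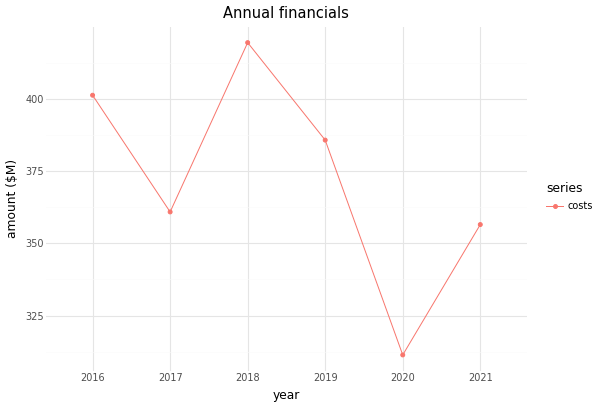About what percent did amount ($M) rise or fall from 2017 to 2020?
2017 ≈ 360, 2020 ≈ 310; (310 − 360) / 360 ≈ -13.9%.

≈ -13.9%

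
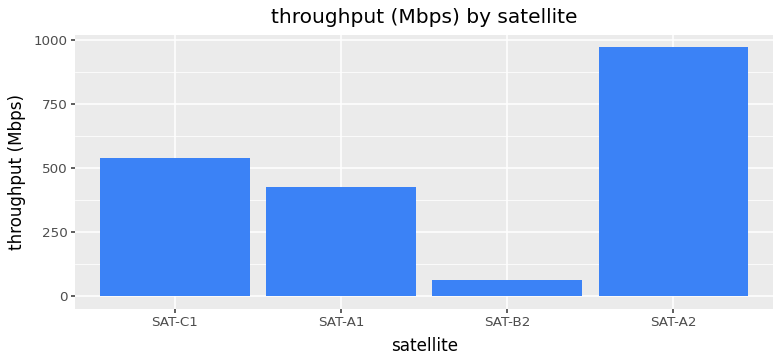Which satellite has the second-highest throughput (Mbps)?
SAT-C1

Top 3: SAT-A2 ≈ 1000, SAT-C1 ≈ 500, SAT-A1 ≈ 400.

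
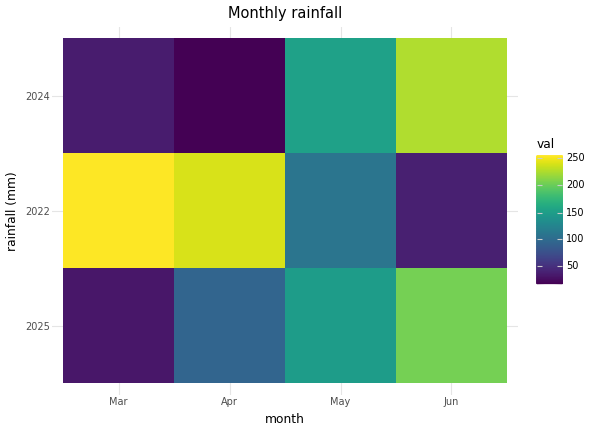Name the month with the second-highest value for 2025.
May

Top 3 for 2025: Jun ≈ 200, May ≈ 140, Apr ≈ 100.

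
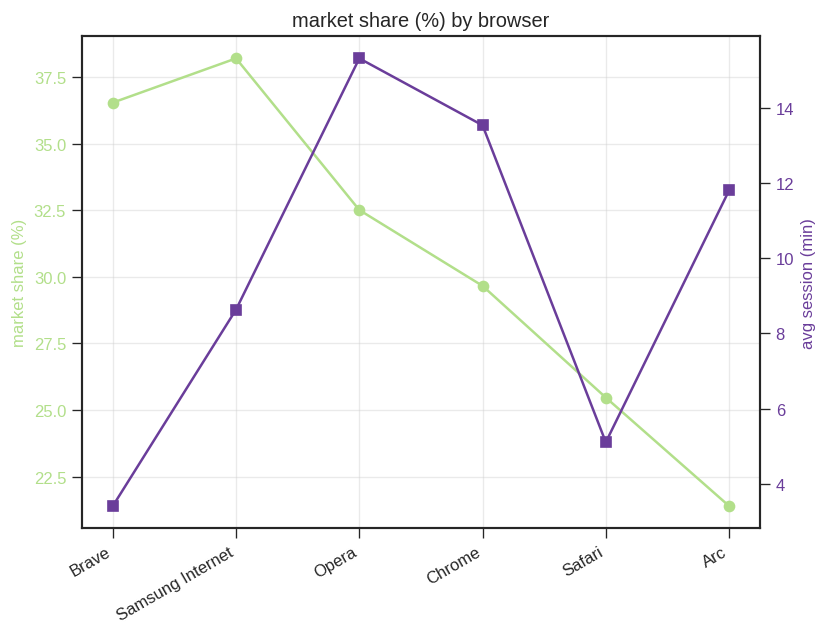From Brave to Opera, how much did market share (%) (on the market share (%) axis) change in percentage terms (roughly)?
Brave ≈ 36, Opera ≈ 32; (32 − 36) / 36 ≈ -11.1%.

≈ -11.1%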